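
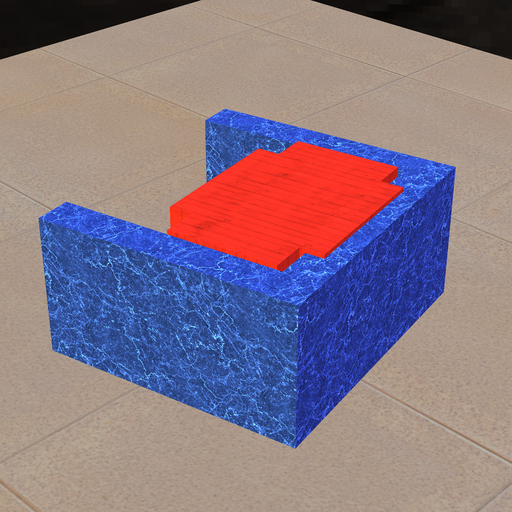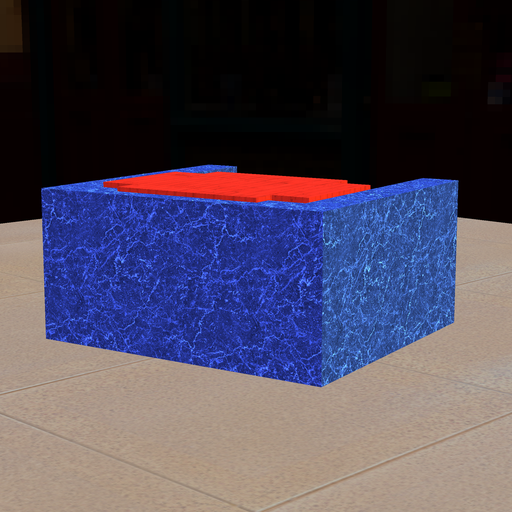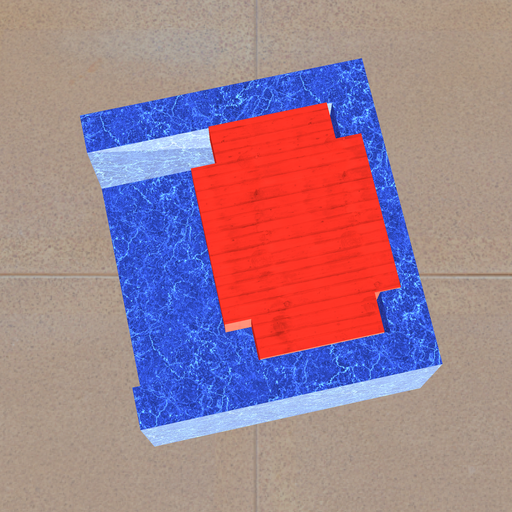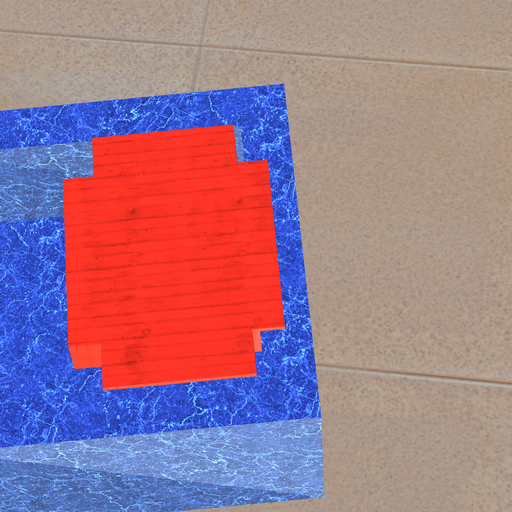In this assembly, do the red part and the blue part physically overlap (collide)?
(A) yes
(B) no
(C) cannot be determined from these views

(A) yes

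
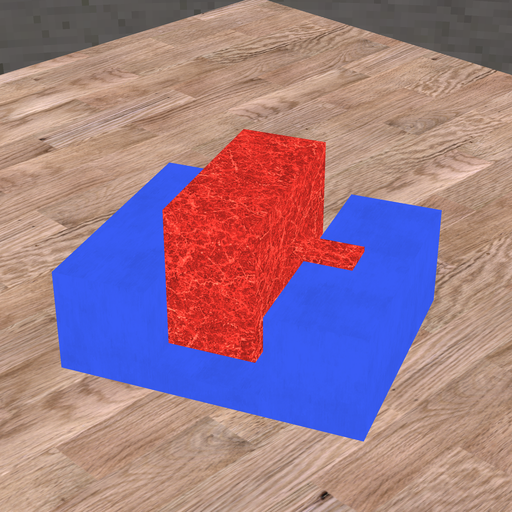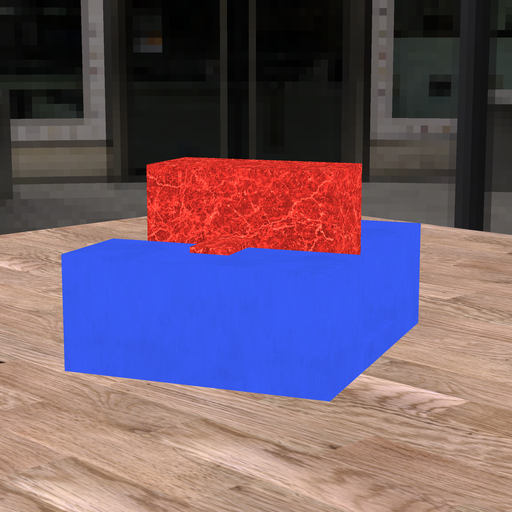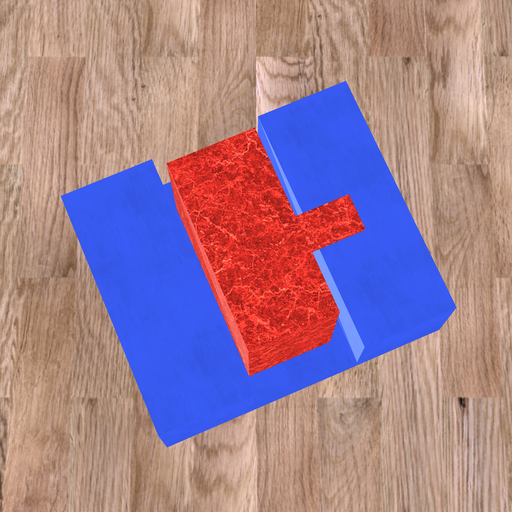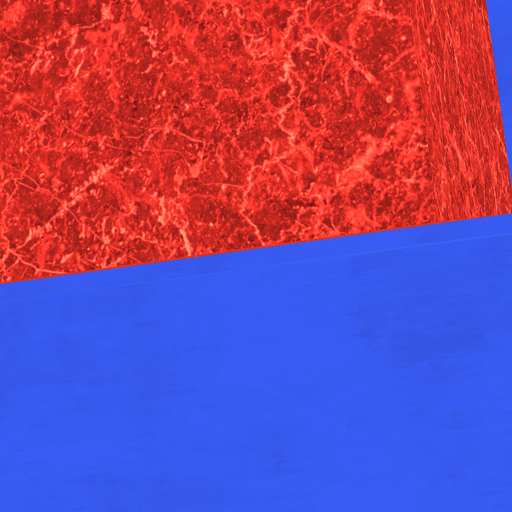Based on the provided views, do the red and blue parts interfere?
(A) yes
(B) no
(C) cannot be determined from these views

(B) no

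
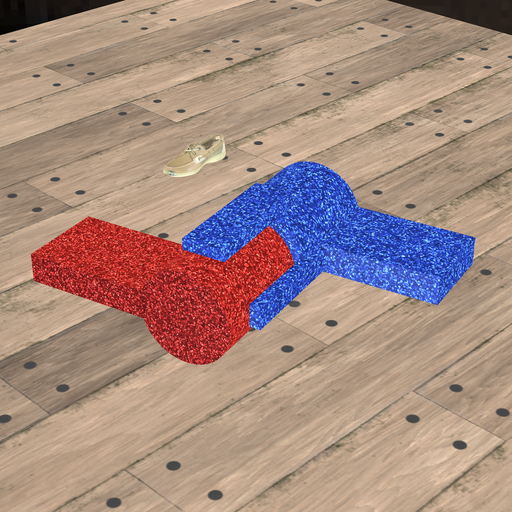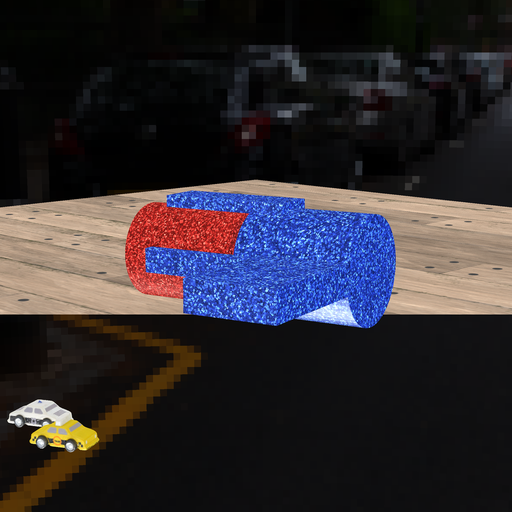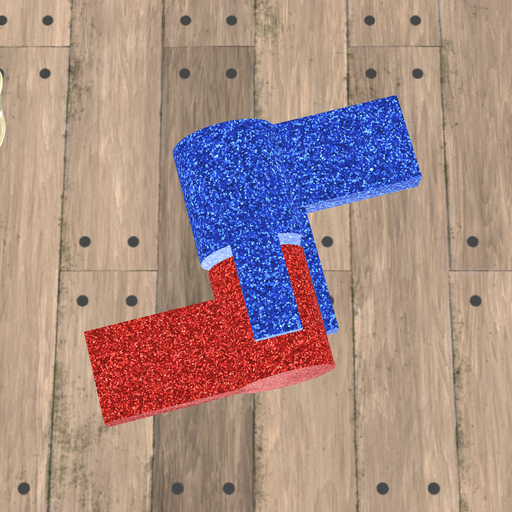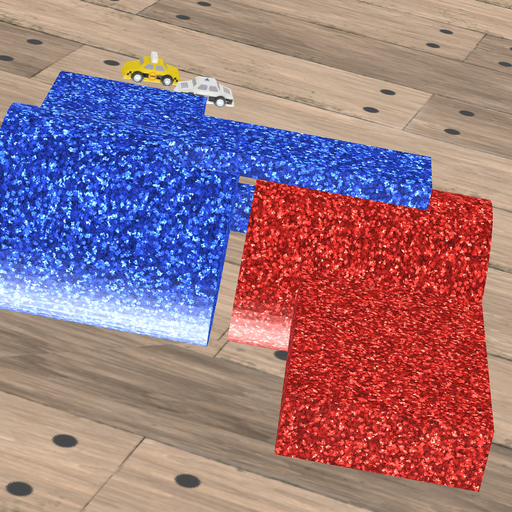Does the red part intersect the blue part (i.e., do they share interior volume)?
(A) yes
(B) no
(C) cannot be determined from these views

(B) no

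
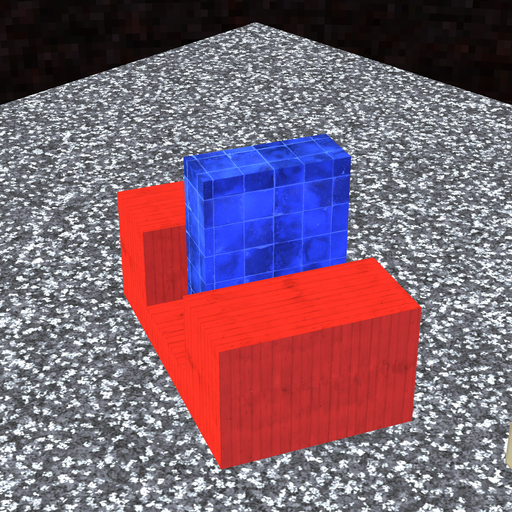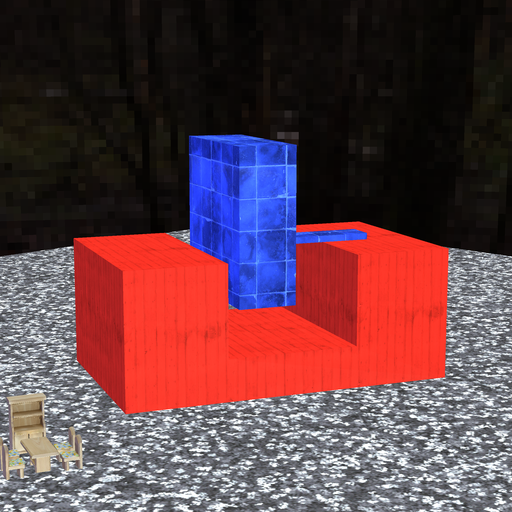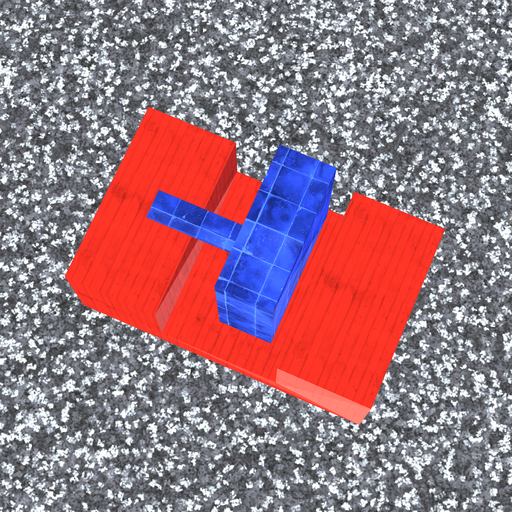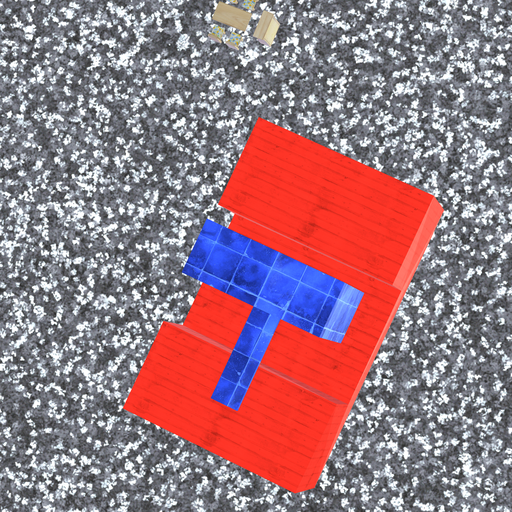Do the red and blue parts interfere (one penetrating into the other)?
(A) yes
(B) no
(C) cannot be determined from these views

(B) no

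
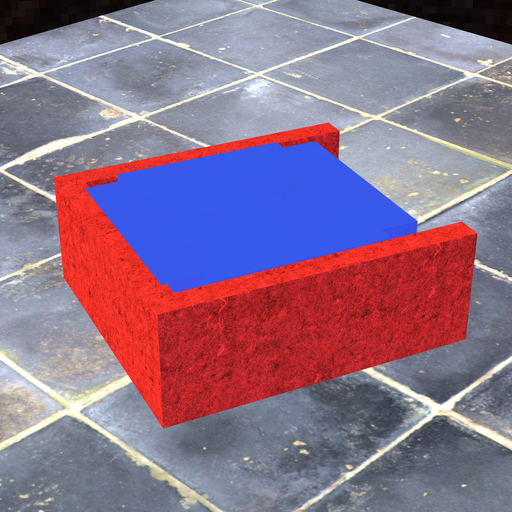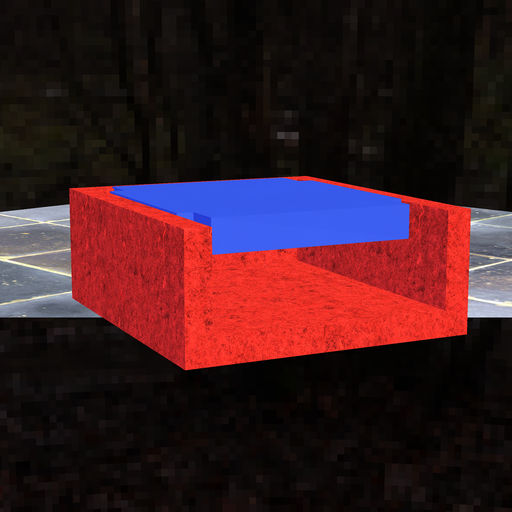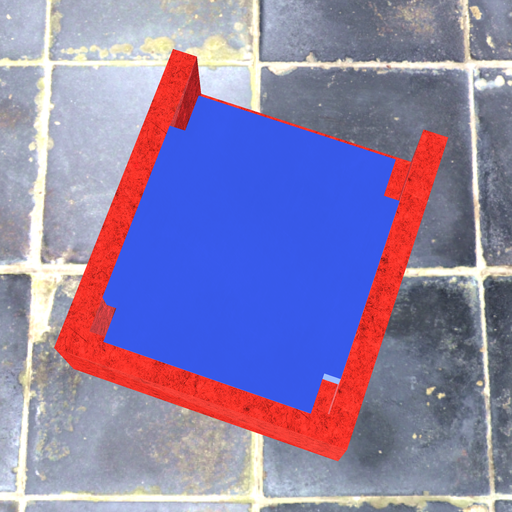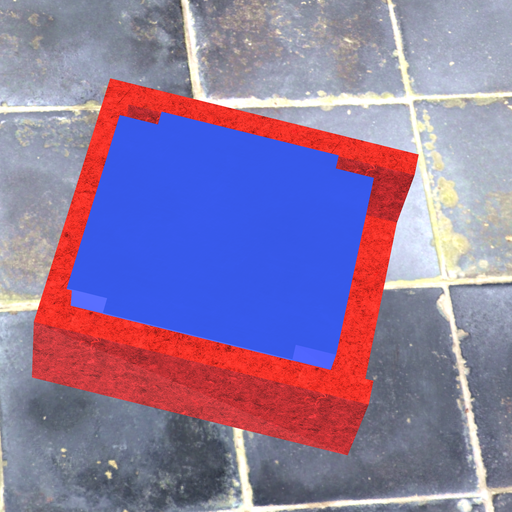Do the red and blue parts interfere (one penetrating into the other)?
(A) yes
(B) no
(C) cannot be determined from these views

(A) yes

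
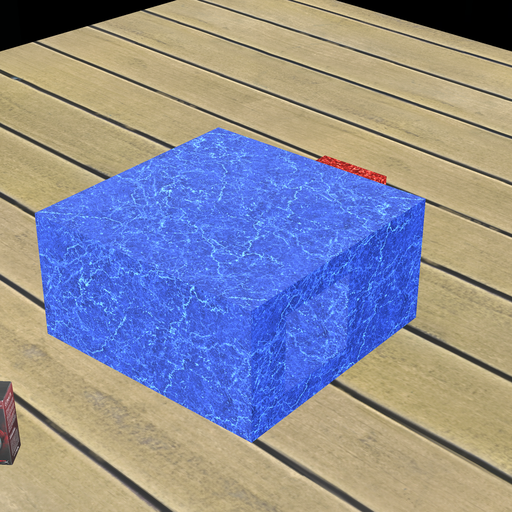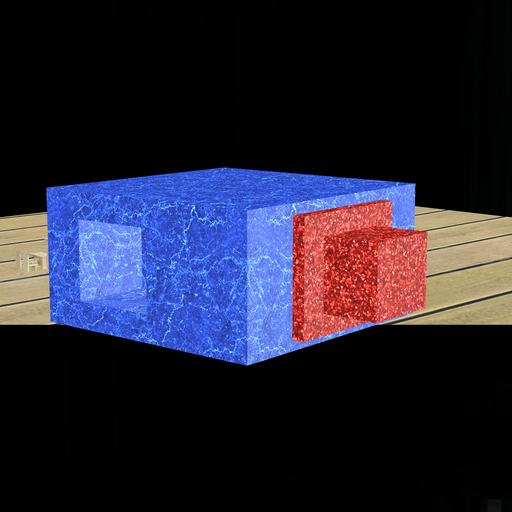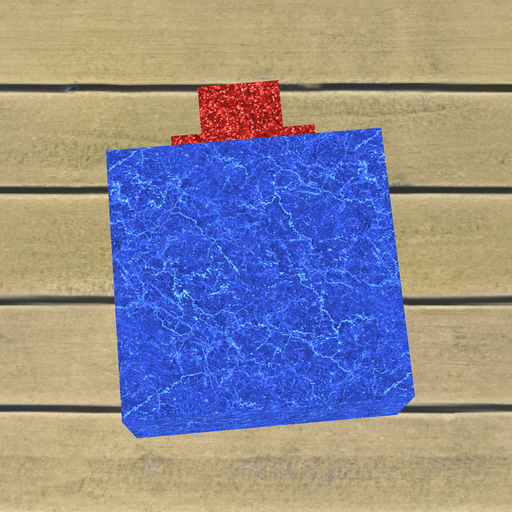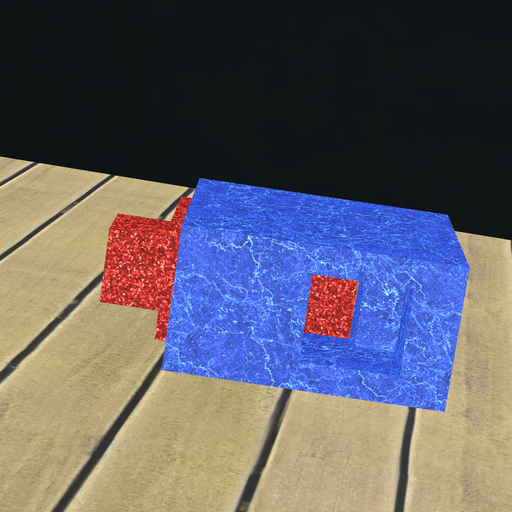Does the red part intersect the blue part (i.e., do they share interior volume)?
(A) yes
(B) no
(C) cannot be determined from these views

(B) no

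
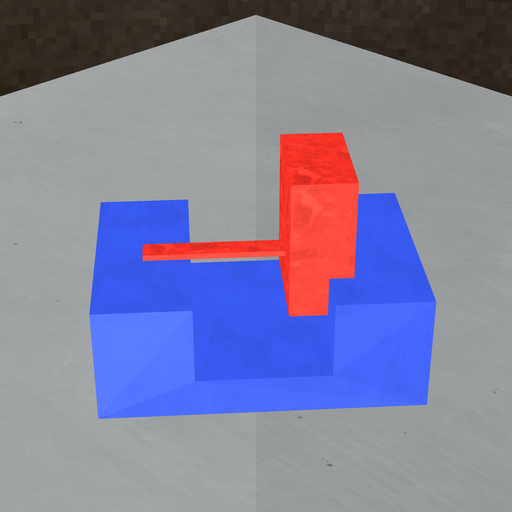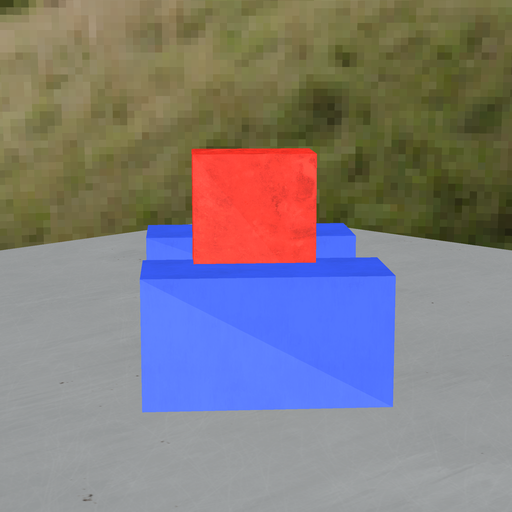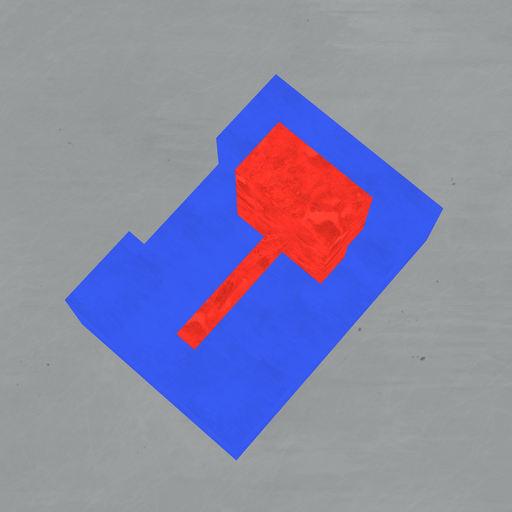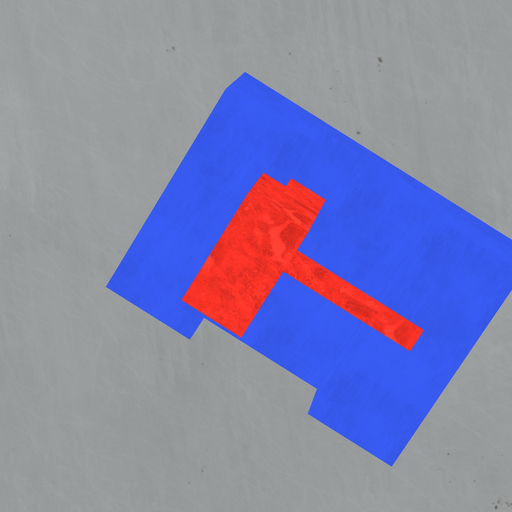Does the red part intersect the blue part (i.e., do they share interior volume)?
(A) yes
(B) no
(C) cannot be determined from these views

(A) yes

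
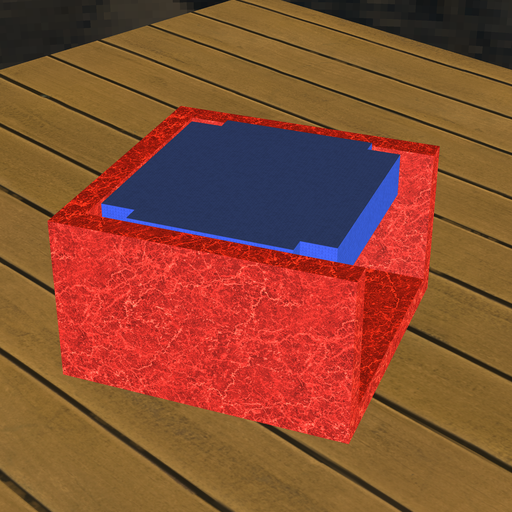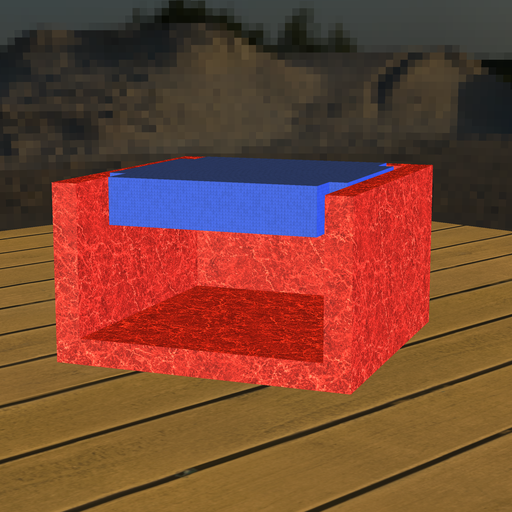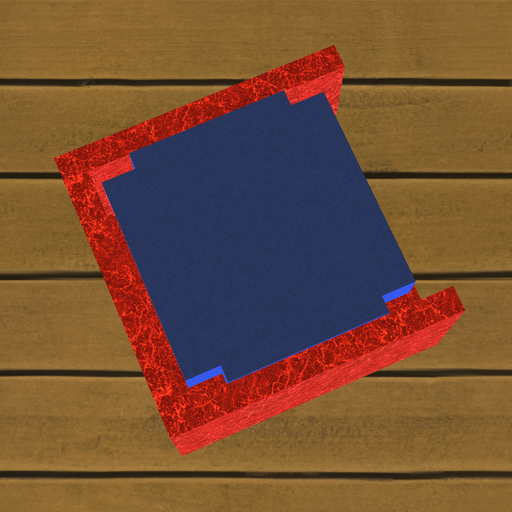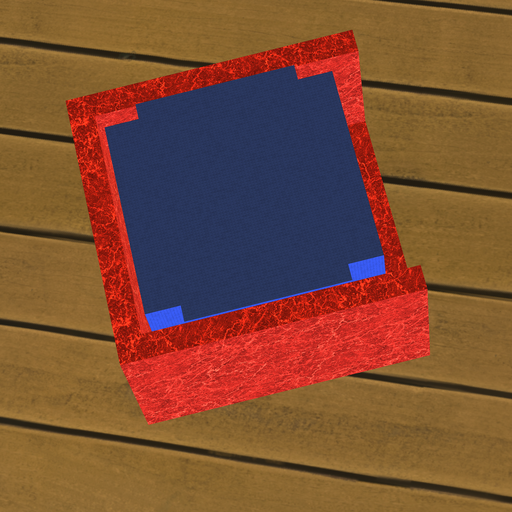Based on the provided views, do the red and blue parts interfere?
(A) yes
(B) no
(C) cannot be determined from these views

(B) no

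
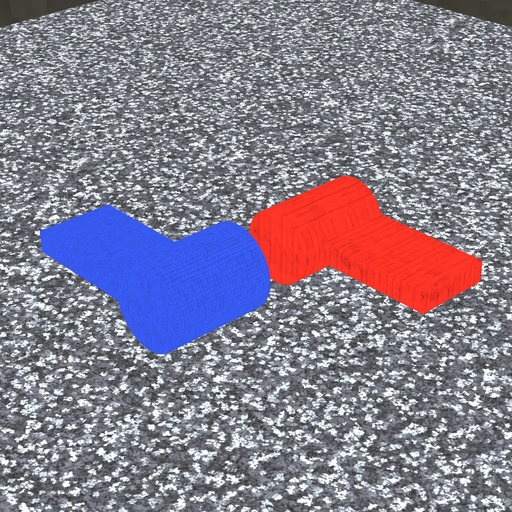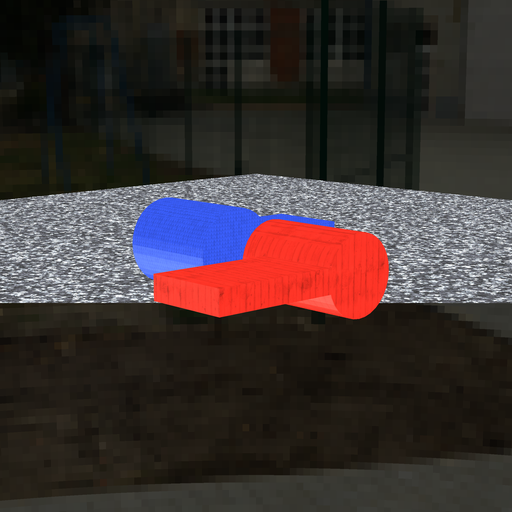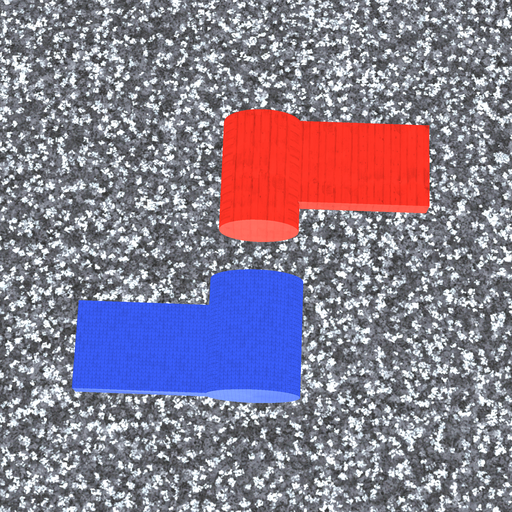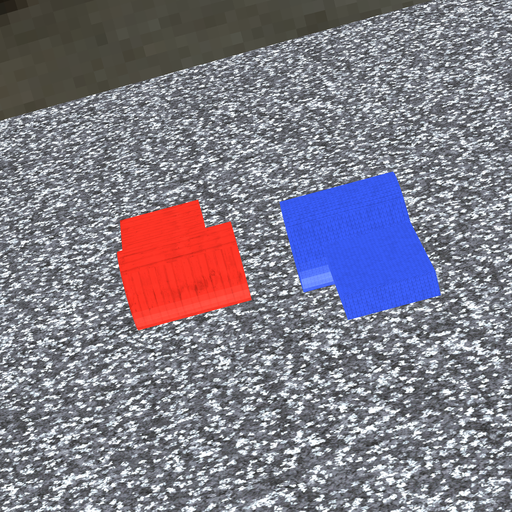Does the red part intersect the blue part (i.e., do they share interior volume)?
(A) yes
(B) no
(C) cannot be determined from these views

(B) no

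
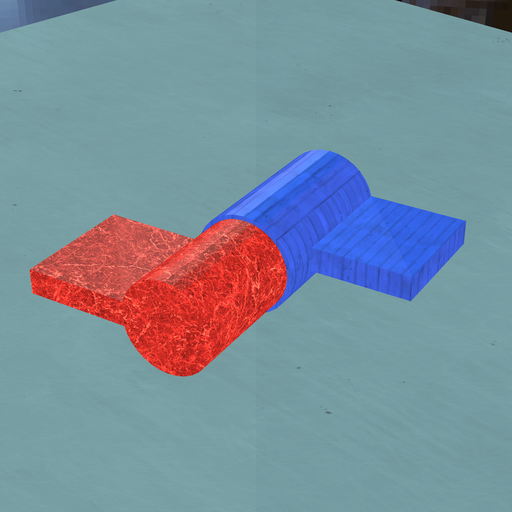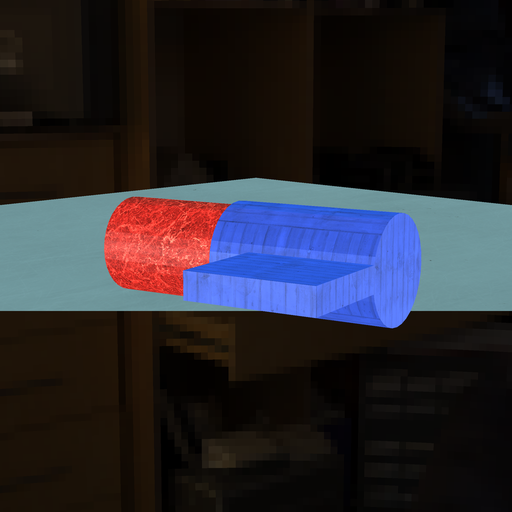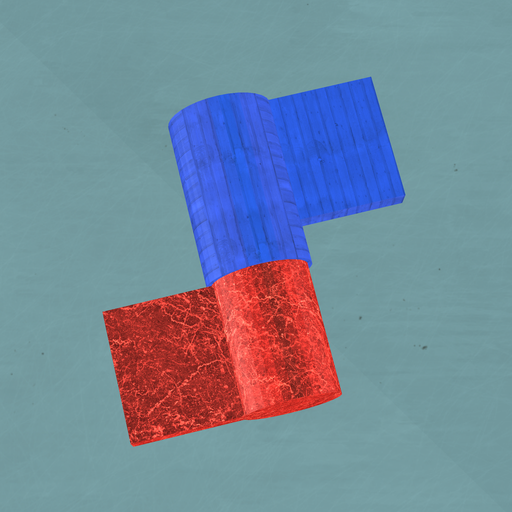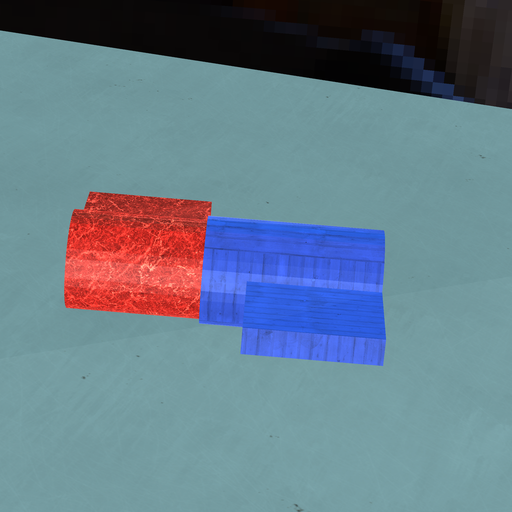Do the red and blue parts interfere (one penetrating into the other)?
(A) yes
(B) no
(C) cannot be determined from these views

(A) yes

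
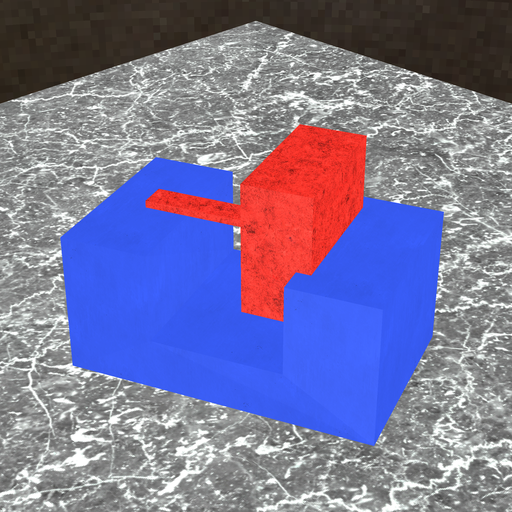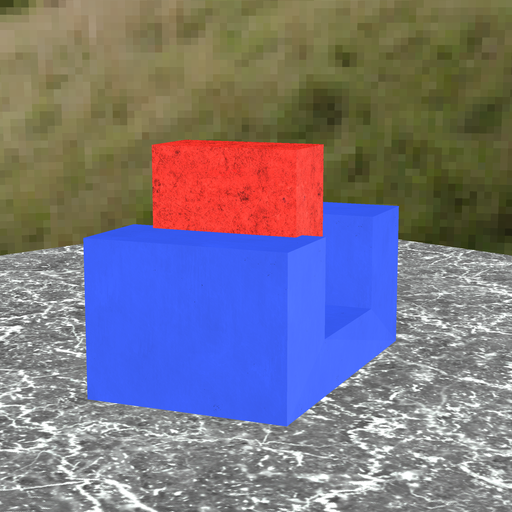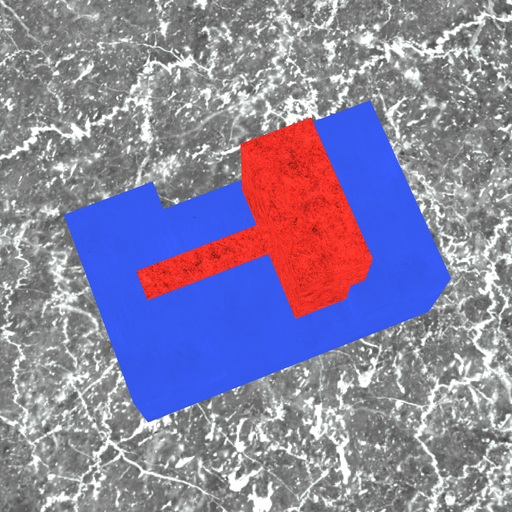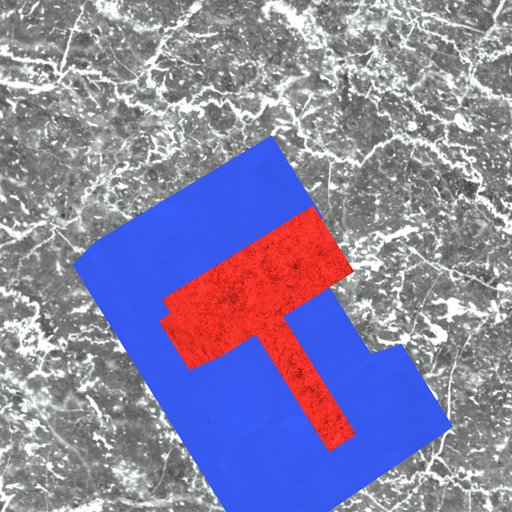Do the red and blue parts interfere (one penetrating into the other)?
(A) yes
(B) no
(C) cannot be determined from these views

(A) yes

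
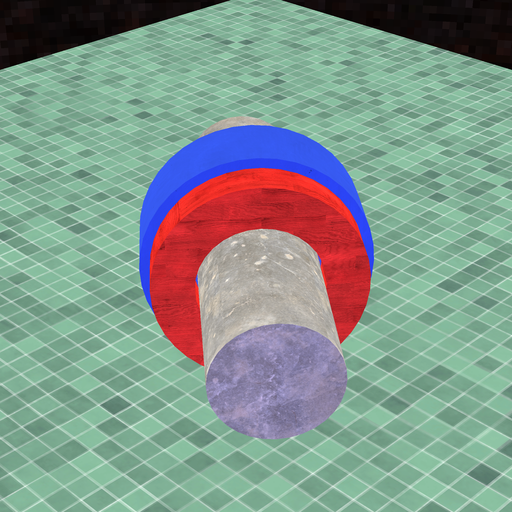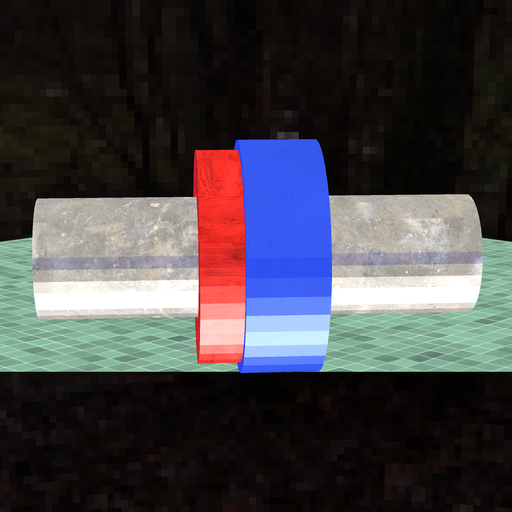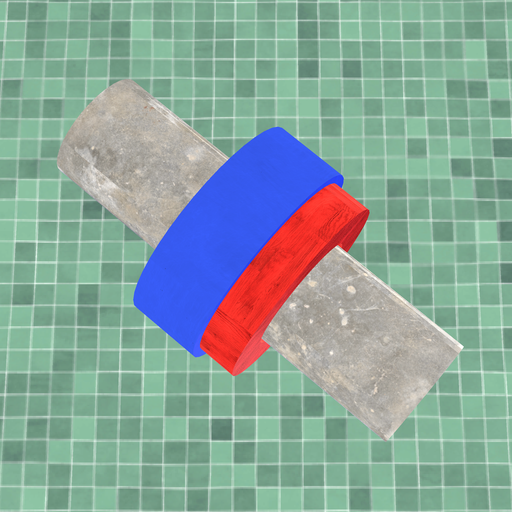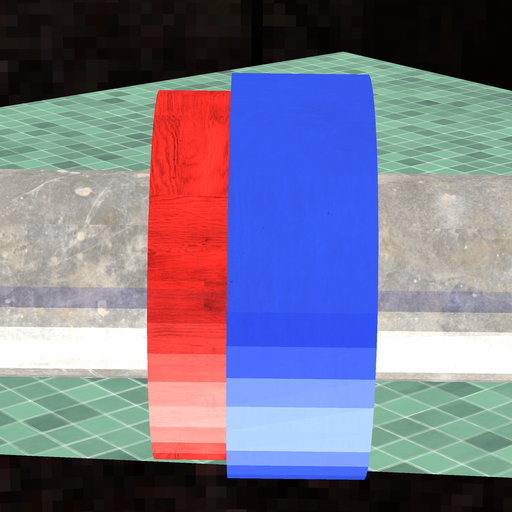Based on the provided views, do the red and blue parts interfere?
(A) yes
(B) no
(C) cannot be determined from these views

(A) yes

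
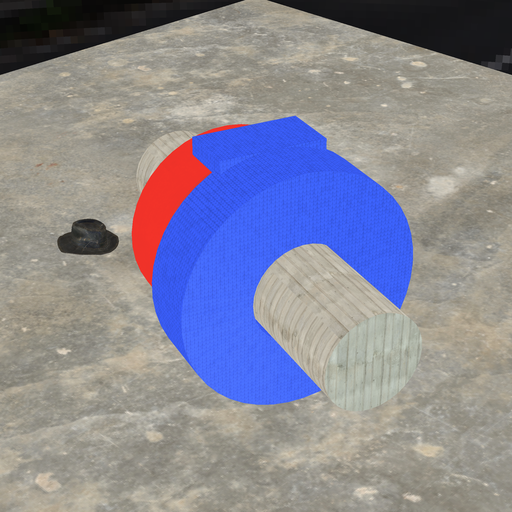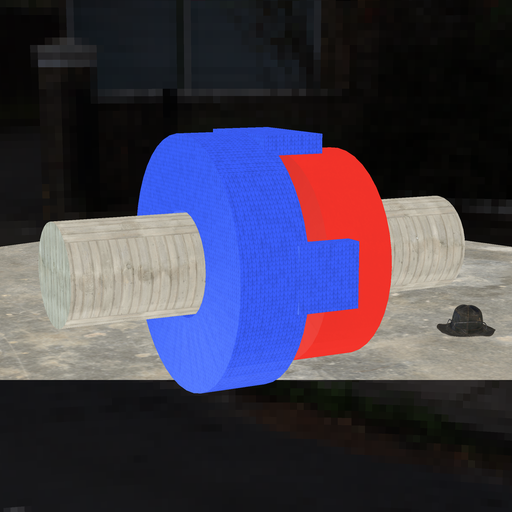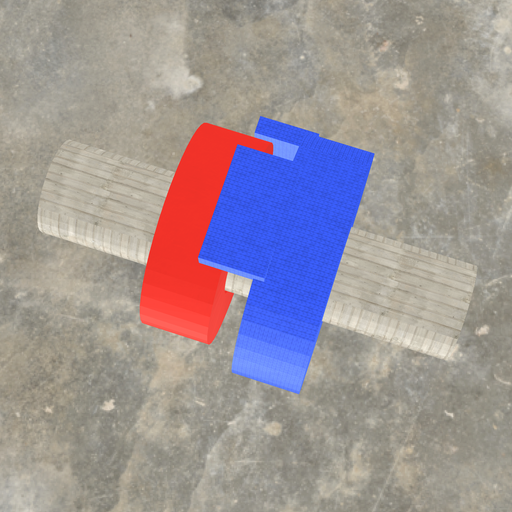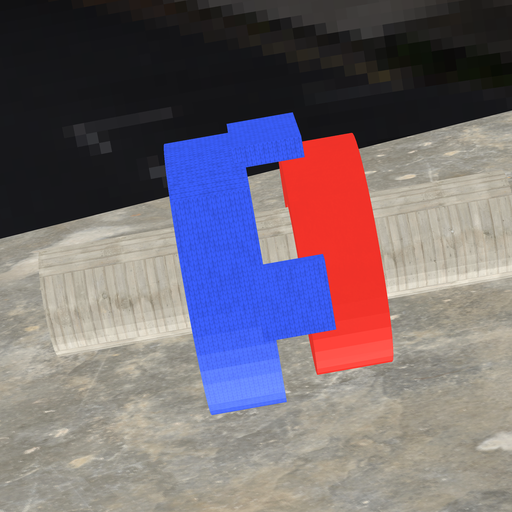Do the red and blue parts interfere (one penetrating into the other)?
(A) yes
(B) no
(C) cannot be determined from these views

(B) no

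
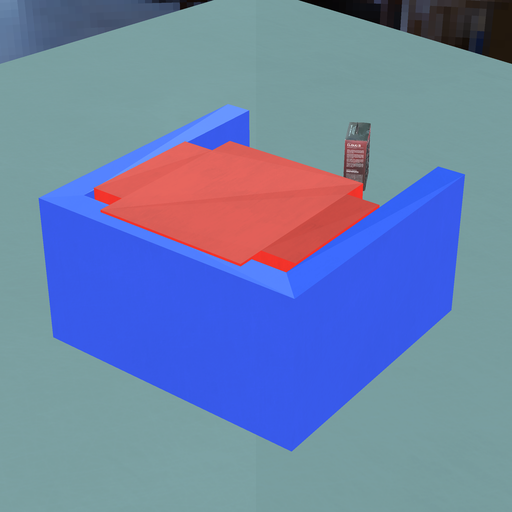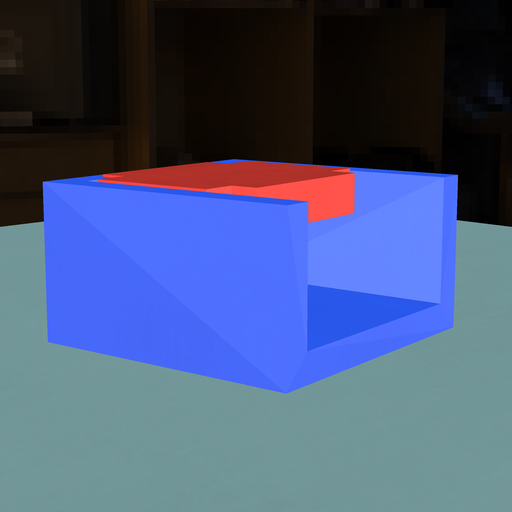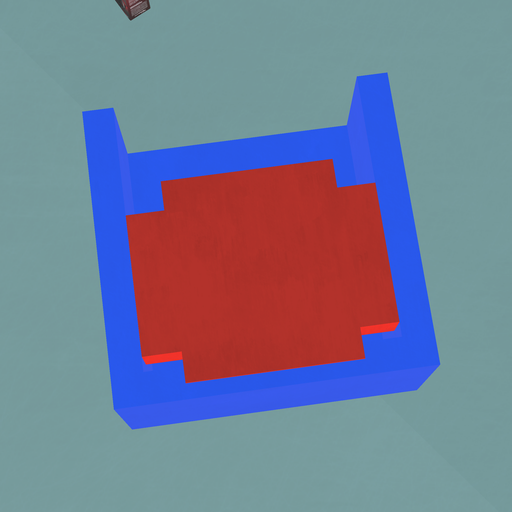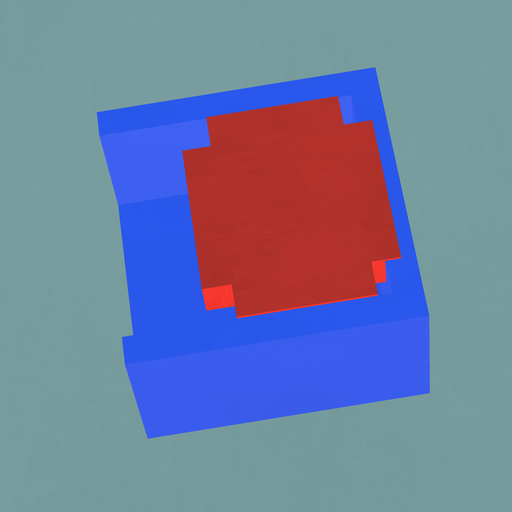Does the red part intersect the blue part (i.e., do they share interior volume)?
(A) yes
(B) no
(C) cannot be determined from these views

(A) yes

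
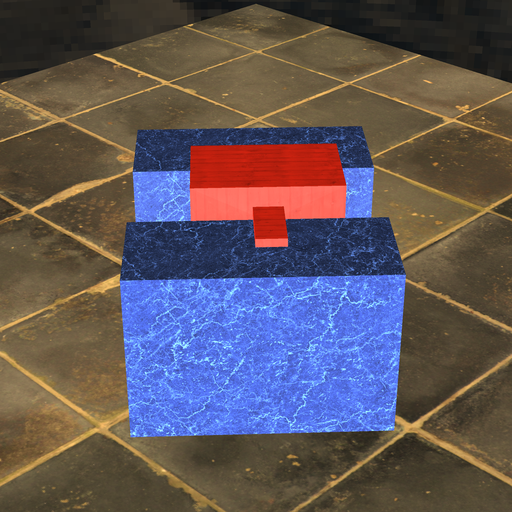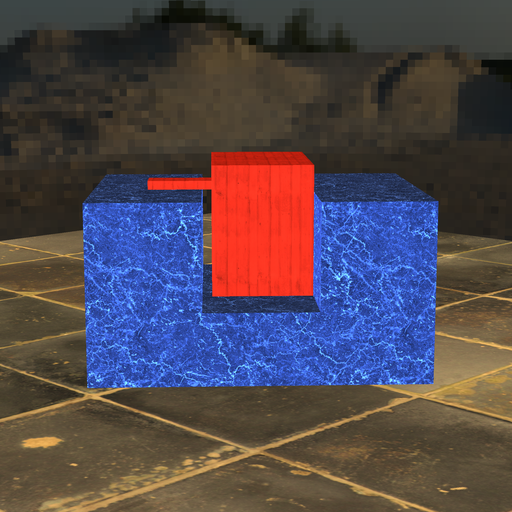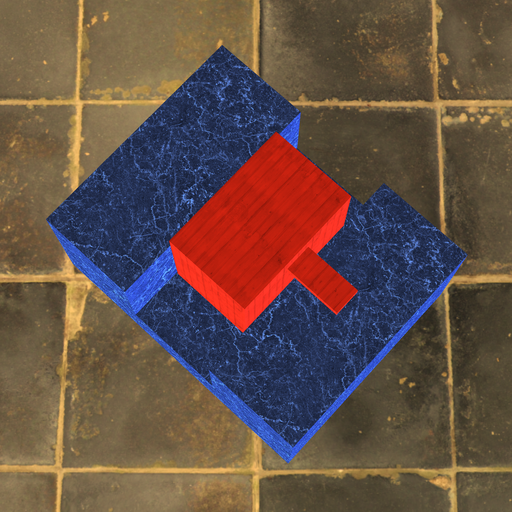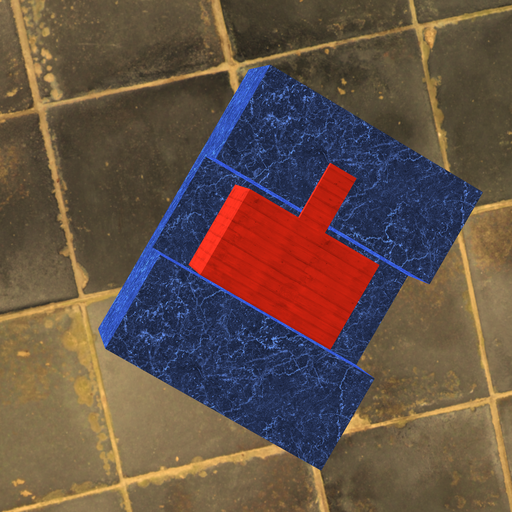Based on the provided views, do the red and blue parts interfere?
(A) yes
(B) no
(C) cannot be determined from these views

(B) no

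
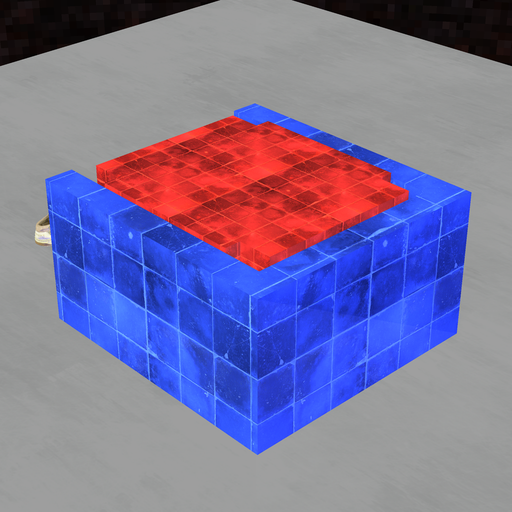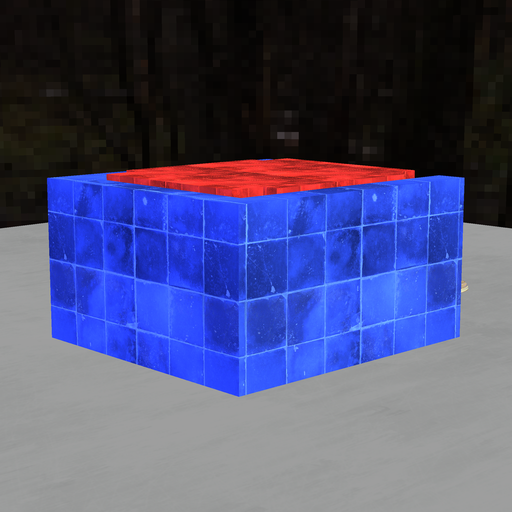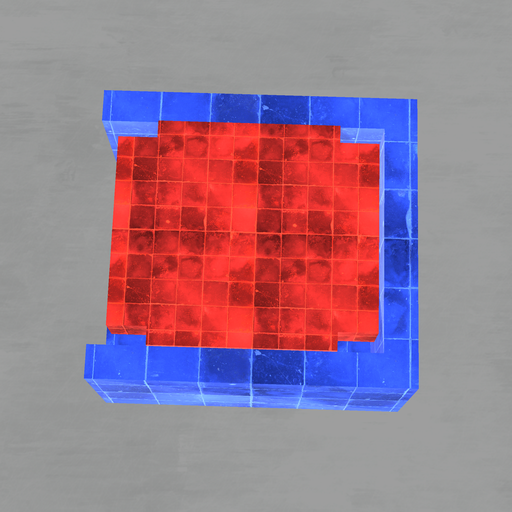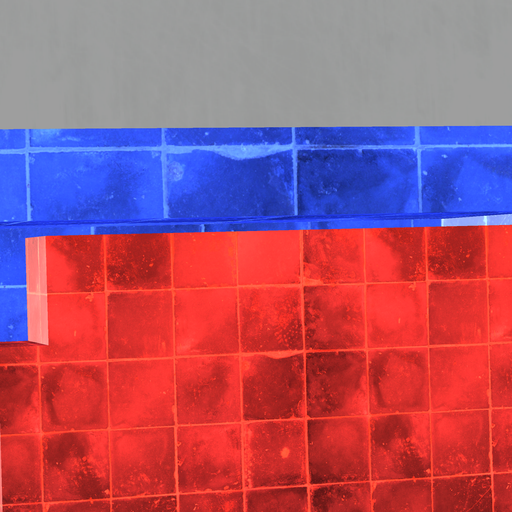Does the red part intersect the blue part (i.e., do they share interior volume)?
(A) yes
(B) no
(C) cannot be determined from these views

(B) no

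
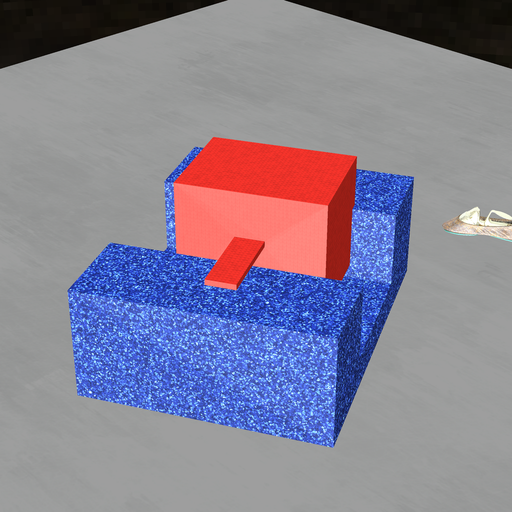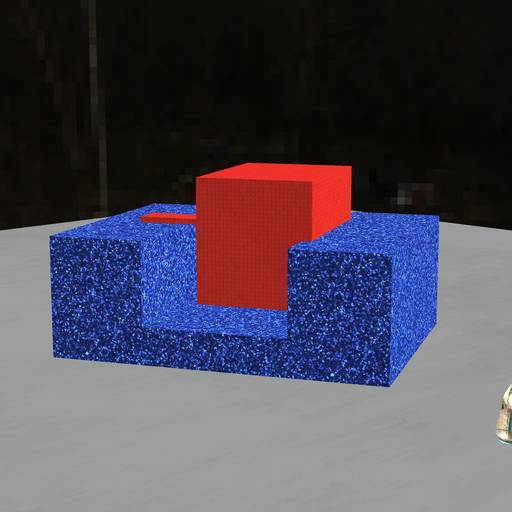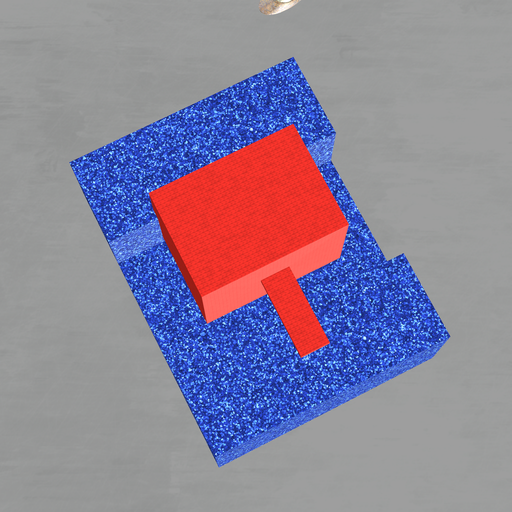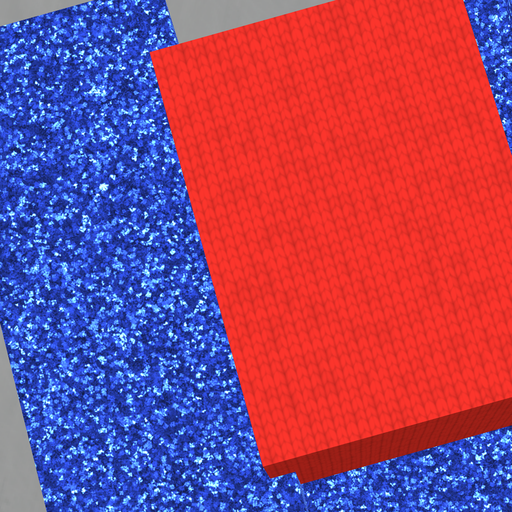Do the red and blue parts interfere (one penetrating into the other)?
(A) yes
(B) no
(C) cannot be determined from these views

(A) yes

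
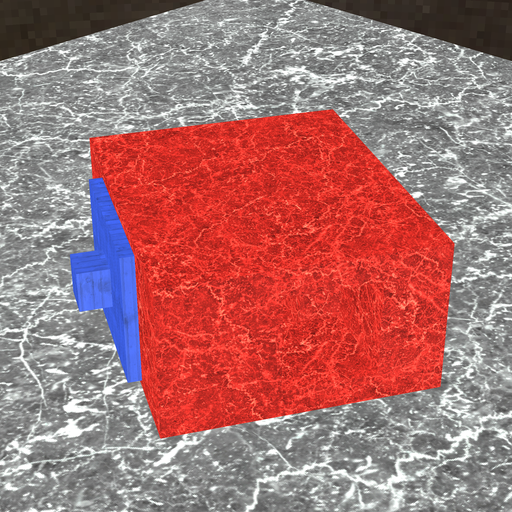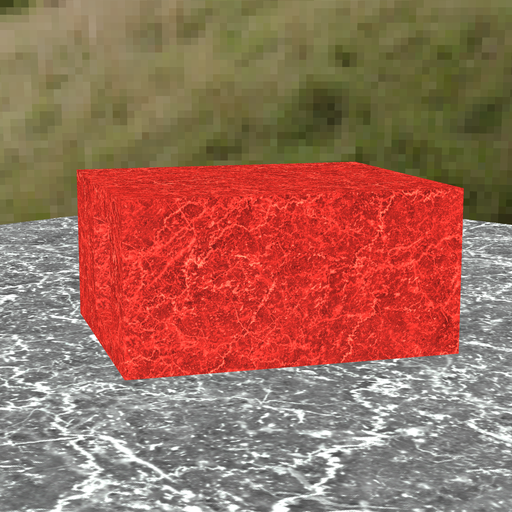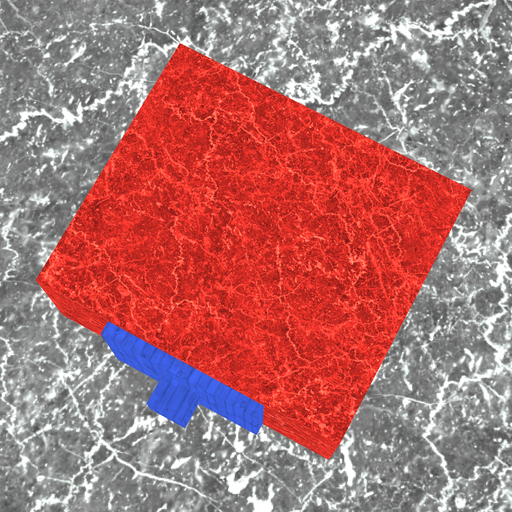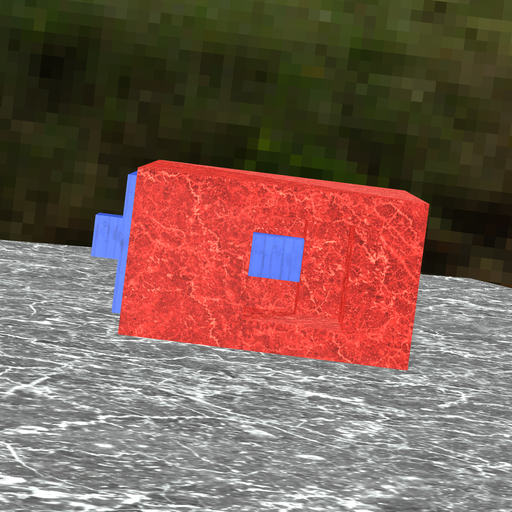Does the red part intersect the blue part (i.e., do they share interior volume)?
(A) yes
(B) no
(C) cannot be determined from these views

(A) yes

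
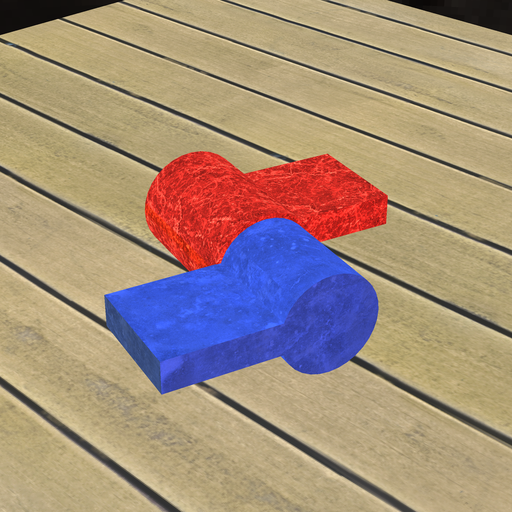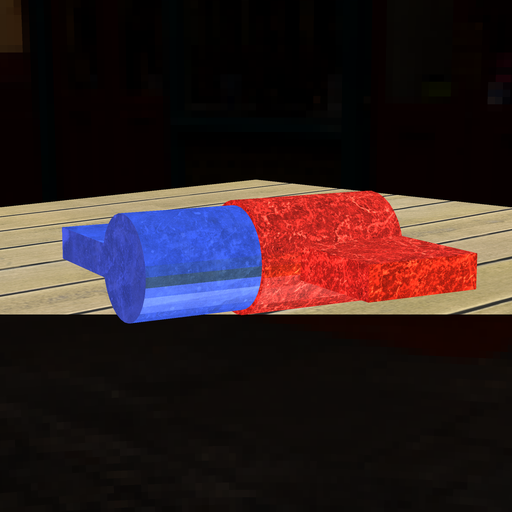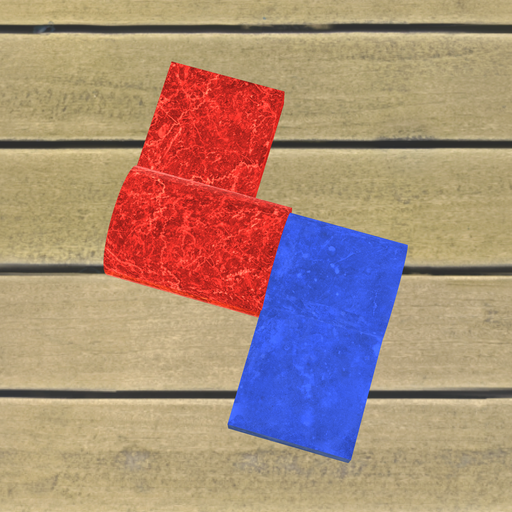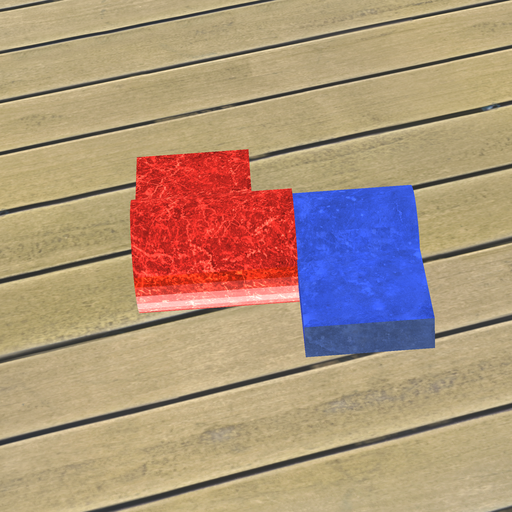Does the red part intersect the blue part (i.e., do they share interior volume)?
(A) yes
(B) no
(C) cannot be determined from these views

(A) yes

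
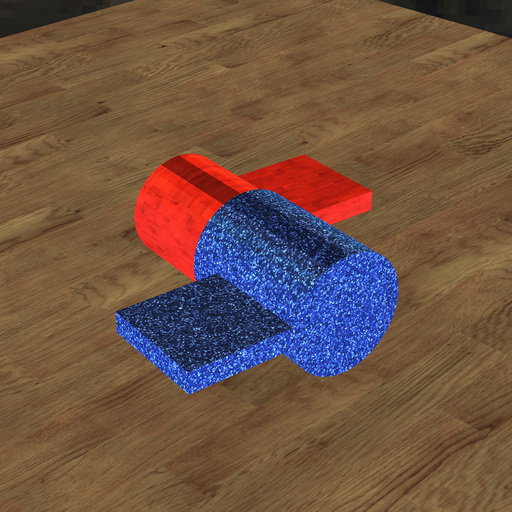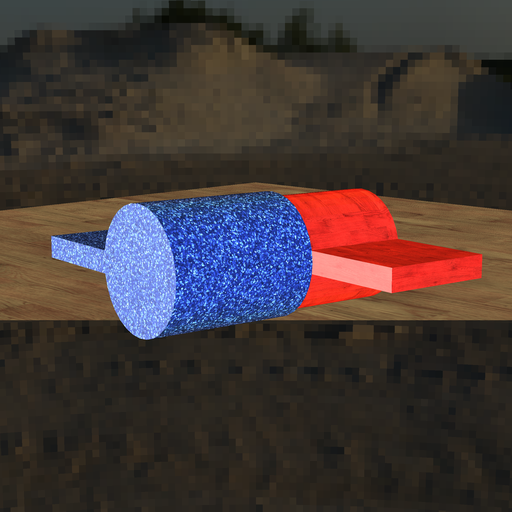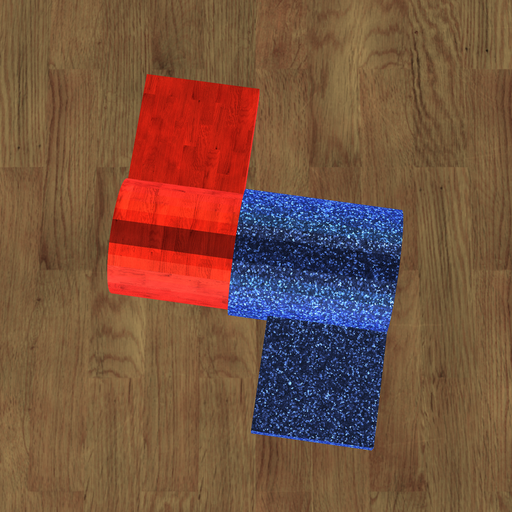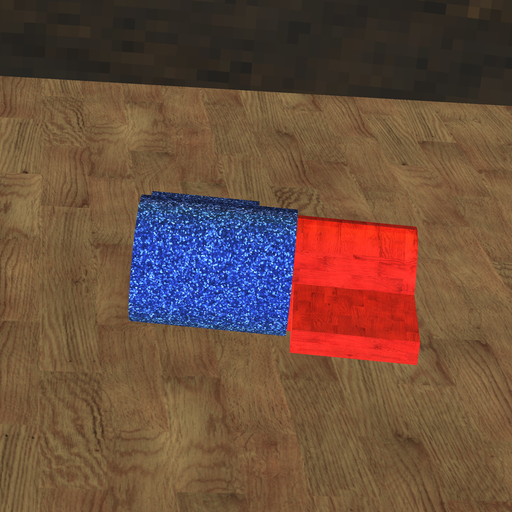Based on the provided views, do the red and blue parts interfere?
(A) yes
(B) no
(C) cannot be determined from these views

(A) yes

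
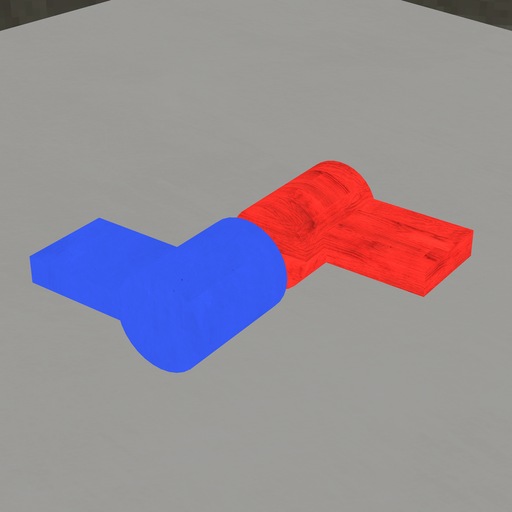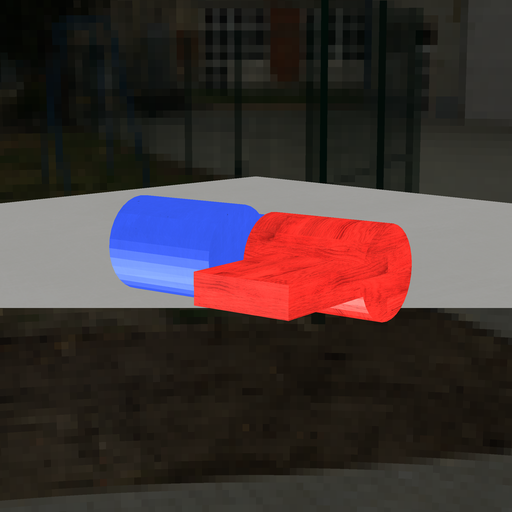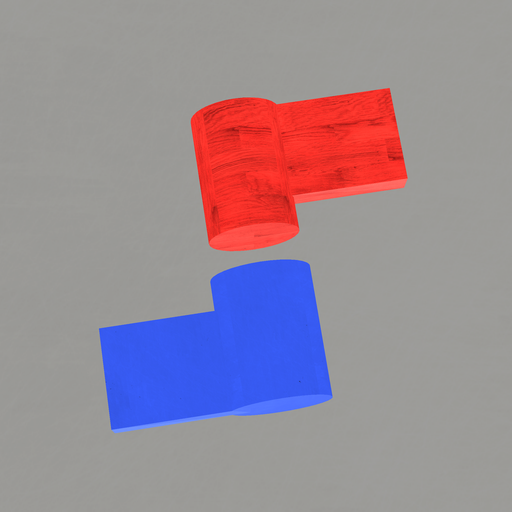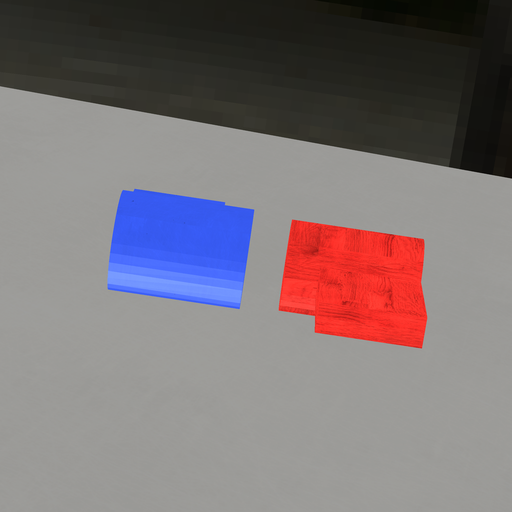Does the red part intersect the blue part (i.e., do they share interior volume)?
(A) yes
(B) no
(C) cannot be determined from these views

(B) no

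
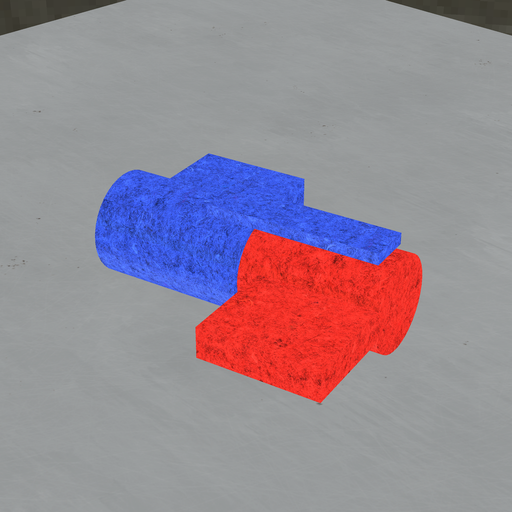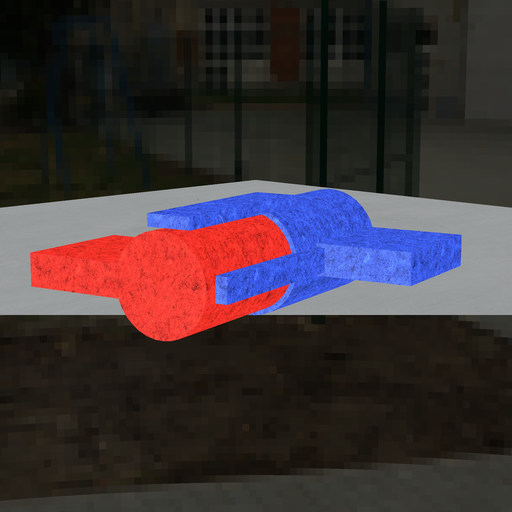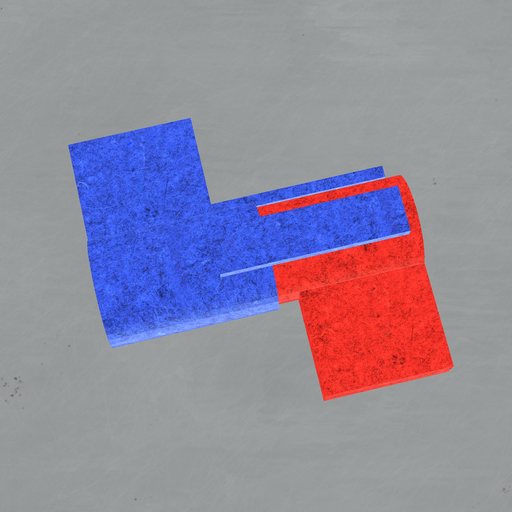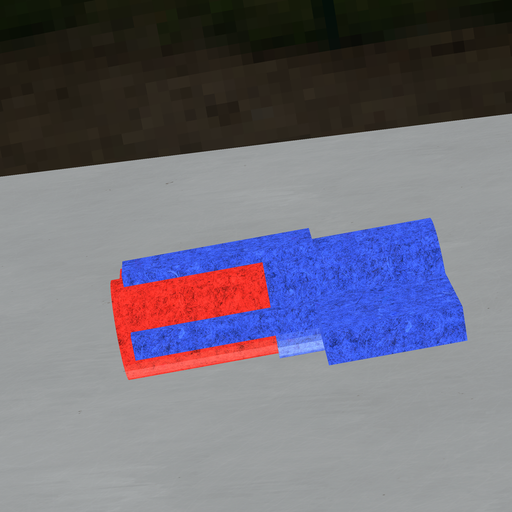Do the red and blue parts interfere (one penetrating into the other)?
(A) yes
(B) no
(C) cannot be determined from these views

(A) yes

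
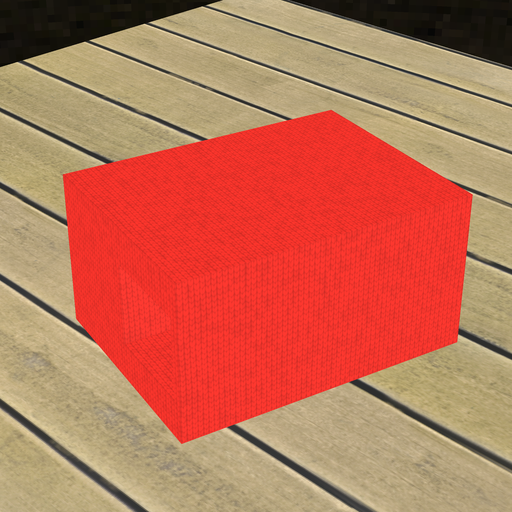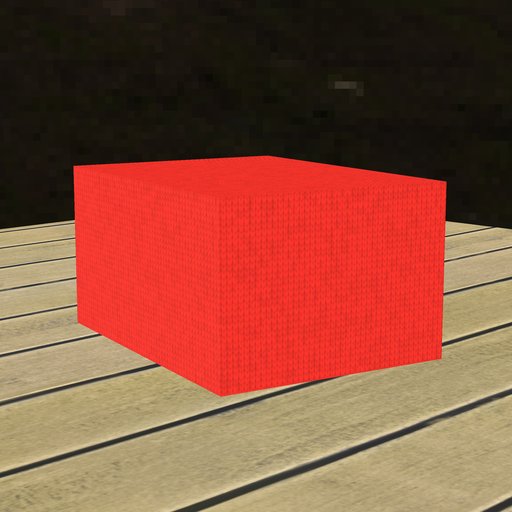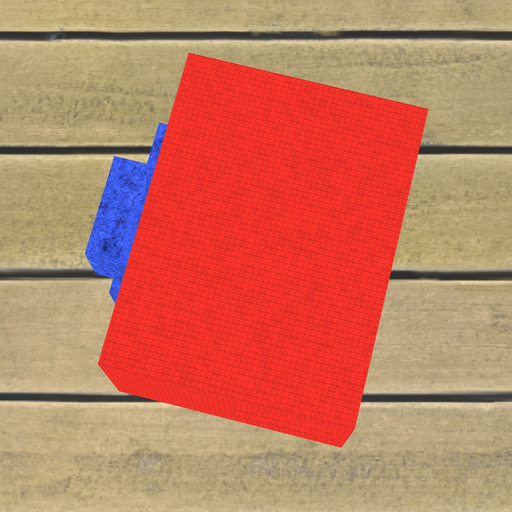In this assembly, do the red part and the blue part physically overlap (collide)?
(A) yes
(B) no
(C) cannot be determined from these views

(C) cannot be determined from these views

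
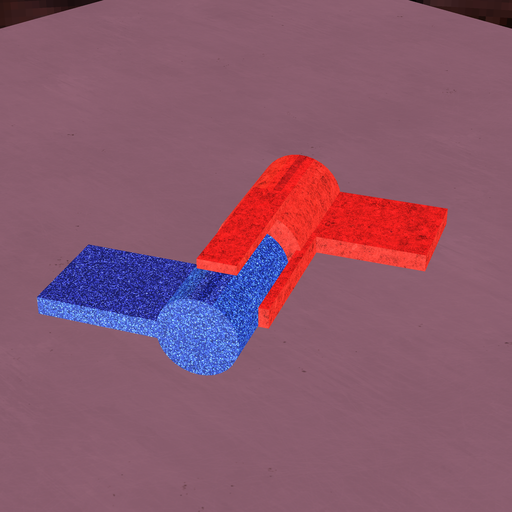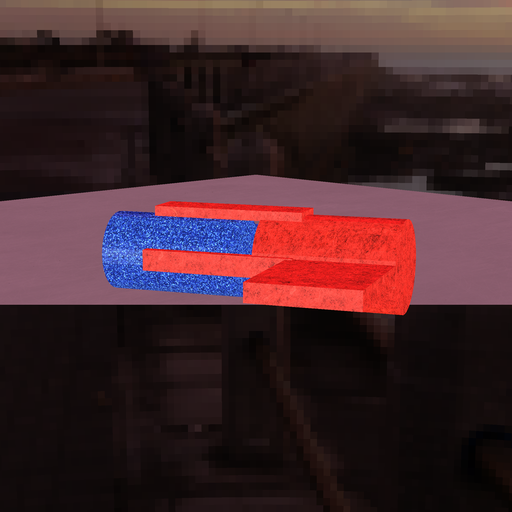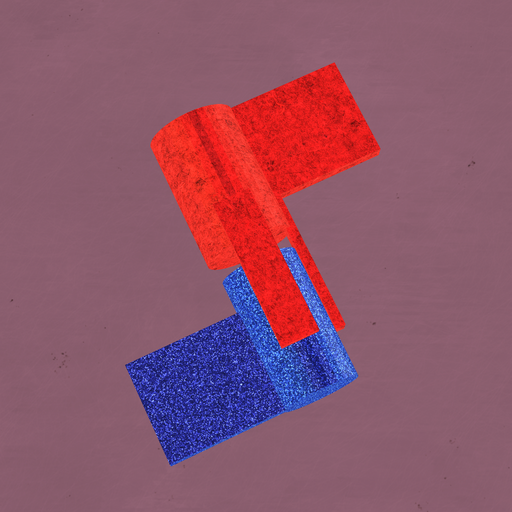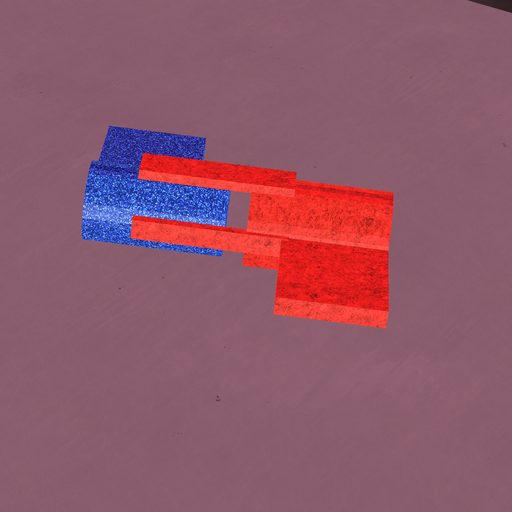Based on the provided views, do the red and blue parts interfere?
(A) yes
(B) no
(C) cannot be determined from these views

(B) no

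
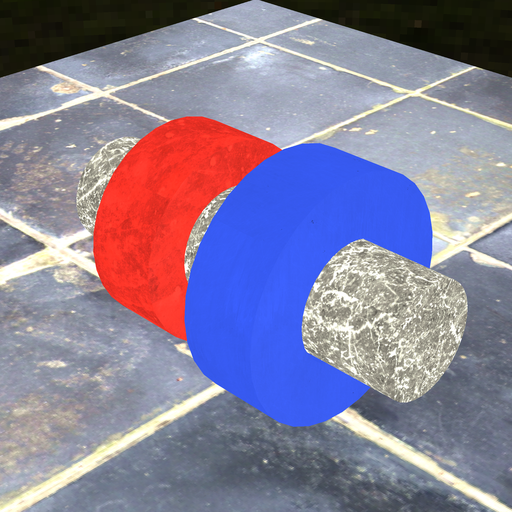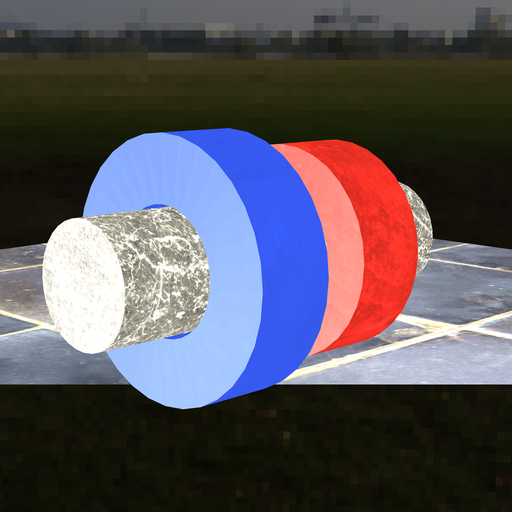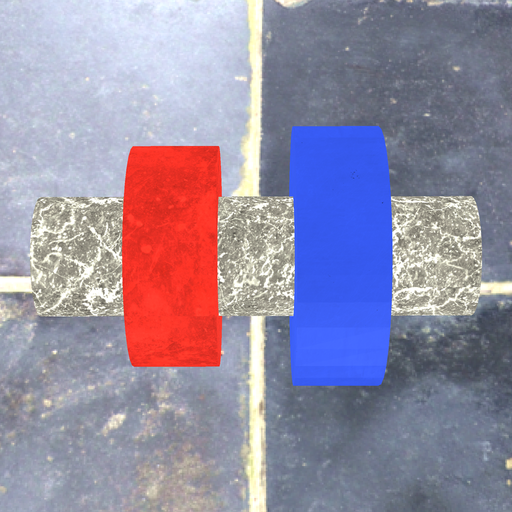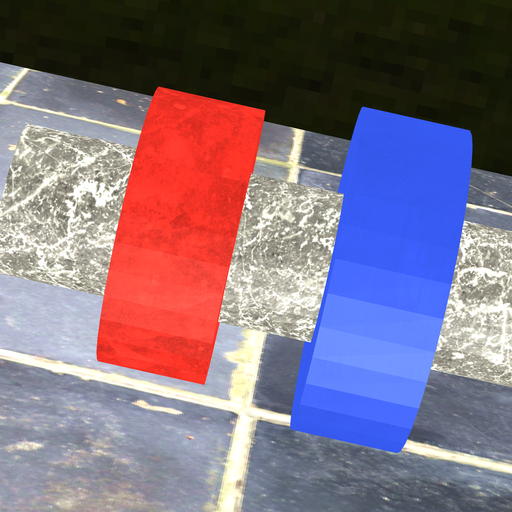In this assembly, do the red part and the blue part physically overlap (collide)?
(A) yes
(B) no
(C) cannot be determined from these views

(B) no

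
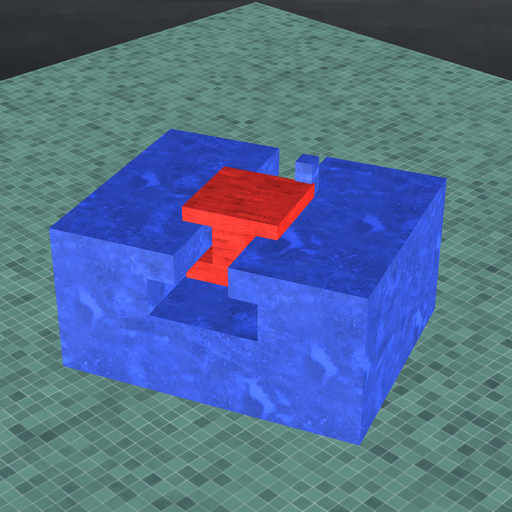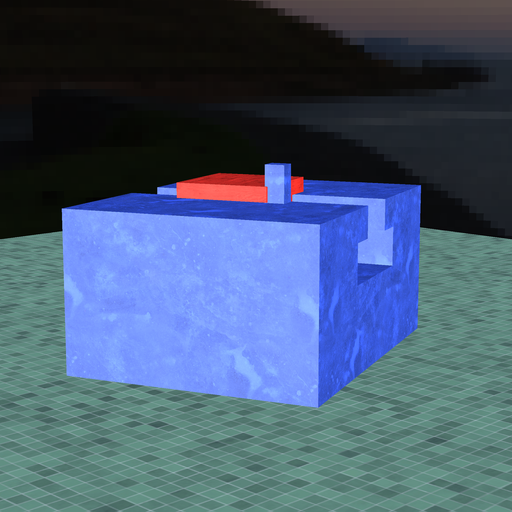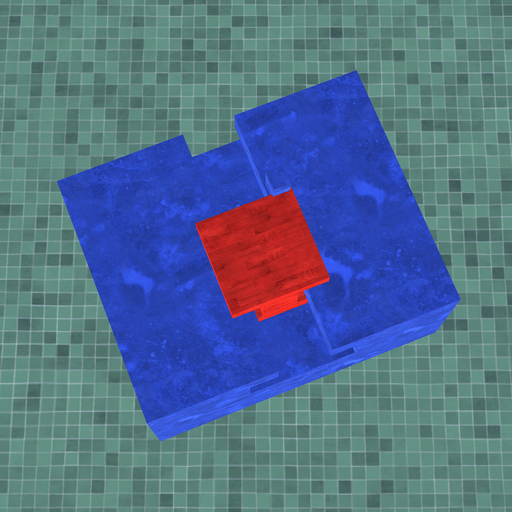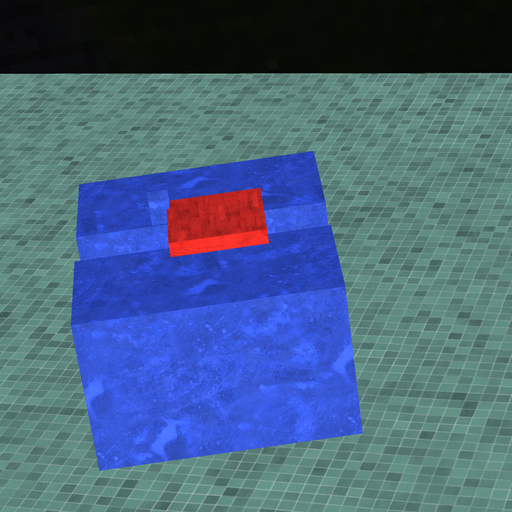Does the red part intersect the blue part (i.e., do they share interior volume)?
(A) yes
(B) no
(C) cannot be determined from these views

(A) yes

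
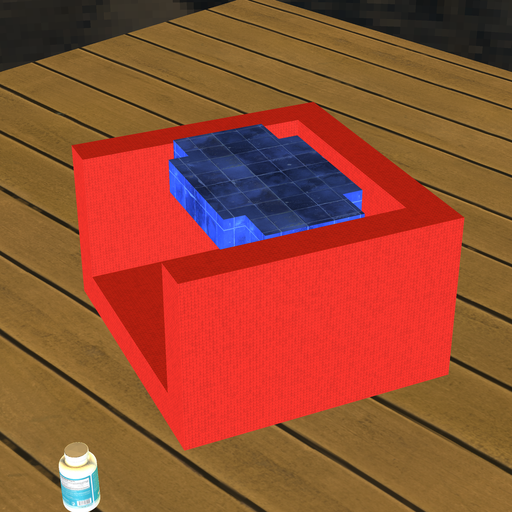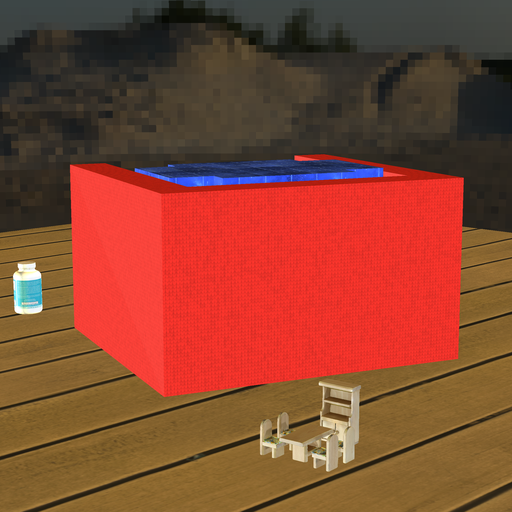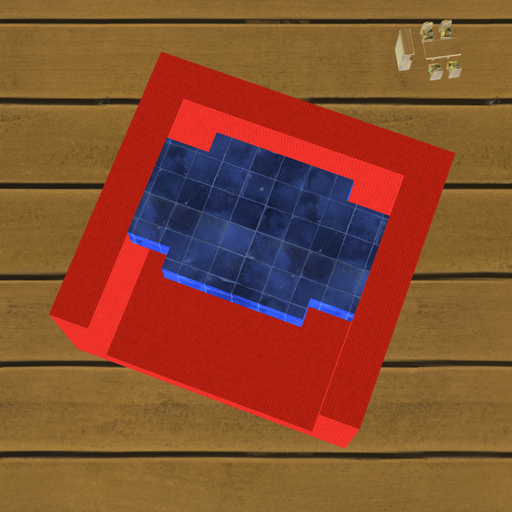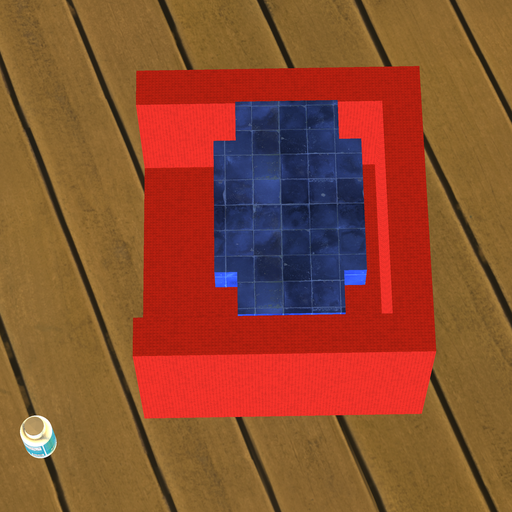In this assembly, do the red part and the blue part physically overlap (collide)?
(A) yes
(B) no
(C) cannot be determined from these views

(B) no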